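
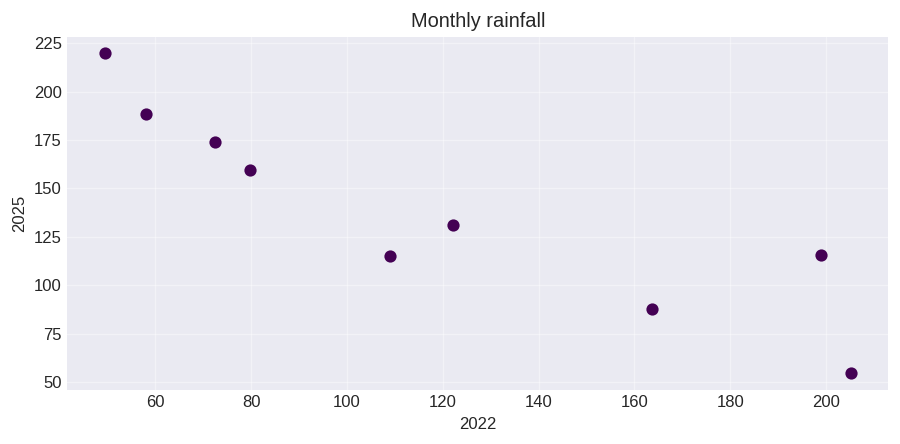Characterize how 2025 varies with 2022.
negative, strong

Points are negatively correlated; strong (|r| ≈ 0.9).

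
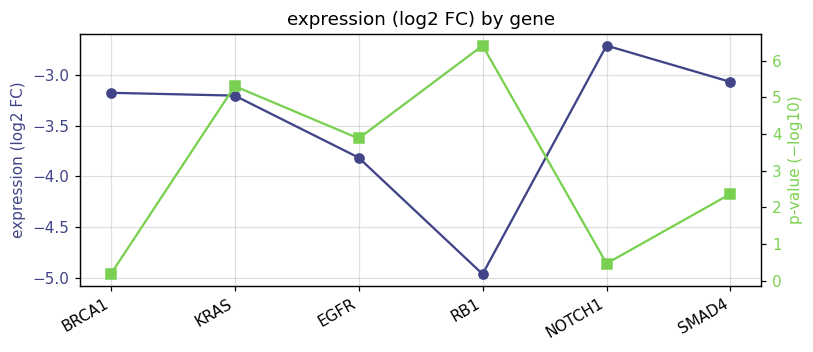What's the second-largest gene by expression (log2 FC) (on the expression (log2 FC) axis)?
SMAD4

Top 3 (on the expression (log2 FC) axis): NOTCH1 ≈ -2.8, SMAD4 ≈ -3.0, BRCA1 ≈ -3.2.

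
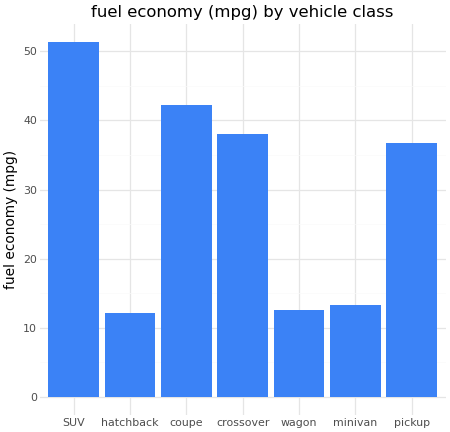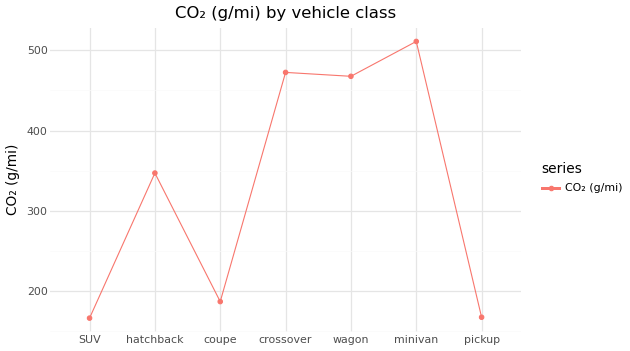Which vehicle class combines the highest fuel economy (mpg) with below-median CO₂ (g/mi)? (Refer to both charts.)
SUV

Chart 2 median CO₂ (g/mi) ≈ 350; below-median vehicle classes: SUV, coupe, pickup. Among those, SUV has the highest fuel economy (mpg) (≈ 50).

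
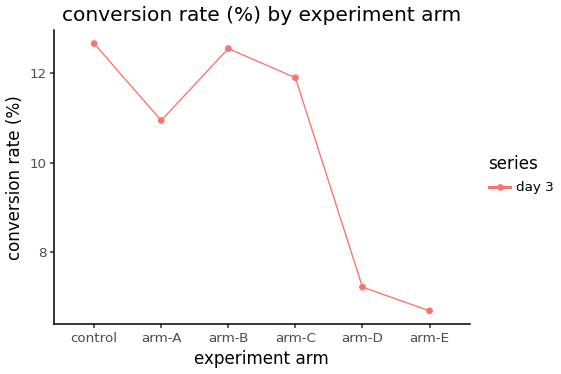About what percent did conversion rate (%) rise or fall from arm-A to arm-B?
arm-A ≈ 11.0, arm-B ≈ 12.5; (12.5 − 11.0) / 11.0 ≈ +13.6%.

≈ +13.6%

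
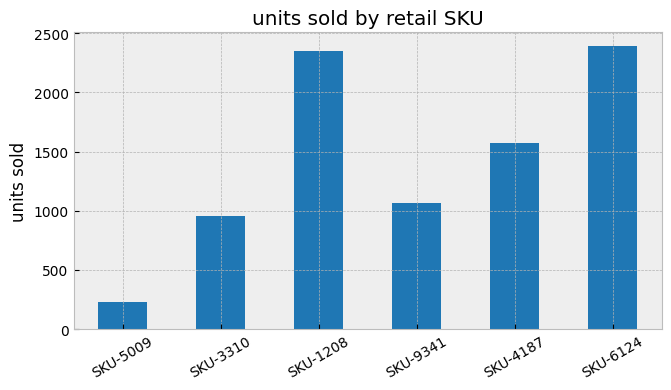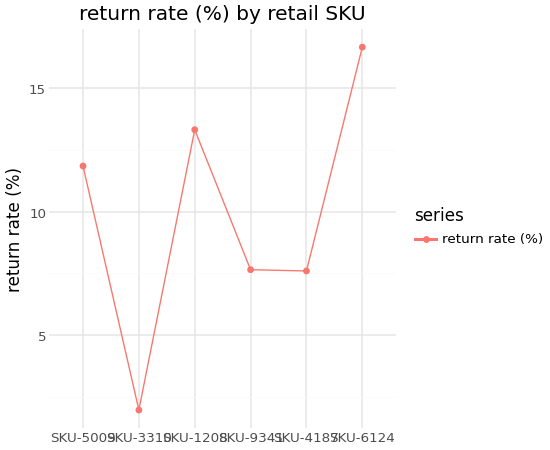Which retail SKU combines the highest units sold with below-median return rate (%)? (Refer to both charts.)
Chart 2 median return rate (%) ≈ 10; below-median retail SKUs: SKU-3310, SKU-9341, SKU-4187. Among those, SKU-4187 has the highest units sold (≈ 1500).

SKU-4187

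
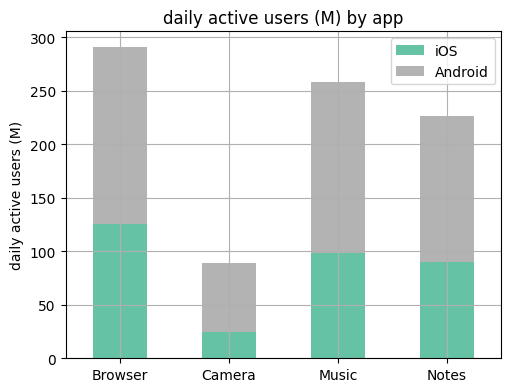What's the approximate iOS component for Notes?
iOS top ≈ 100, bottom ≈ 0; segment ≈ 100.

≈ 100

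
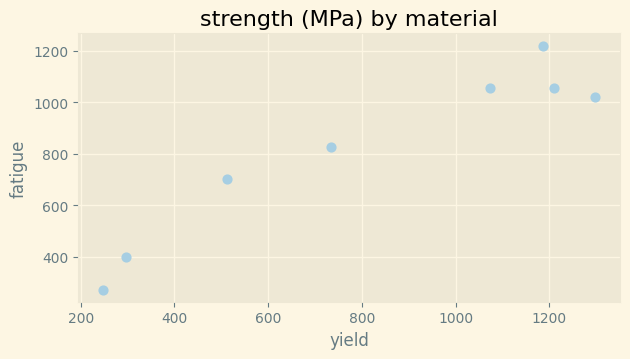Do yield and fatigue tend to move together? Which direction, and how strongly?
positive, strong

Points are positively correlated; strong (|r| ≈ 0.9).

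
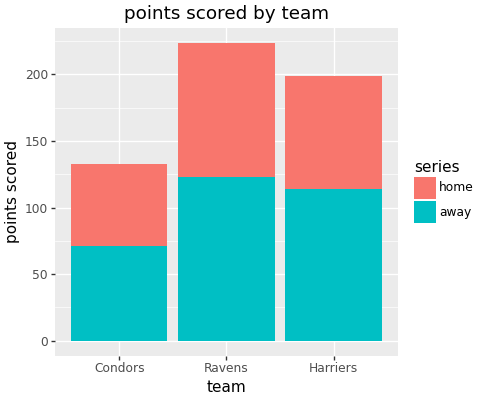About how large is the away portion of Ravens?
away top ≈ 120, bottom ≈ 0; segment ≈ 120.

≈ 120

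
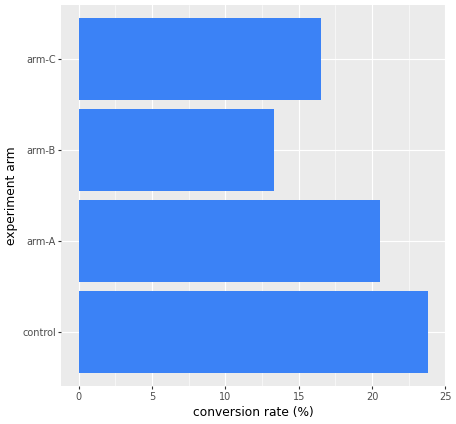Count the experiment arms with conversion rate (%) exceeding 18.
2

Above 18: control, arm-A.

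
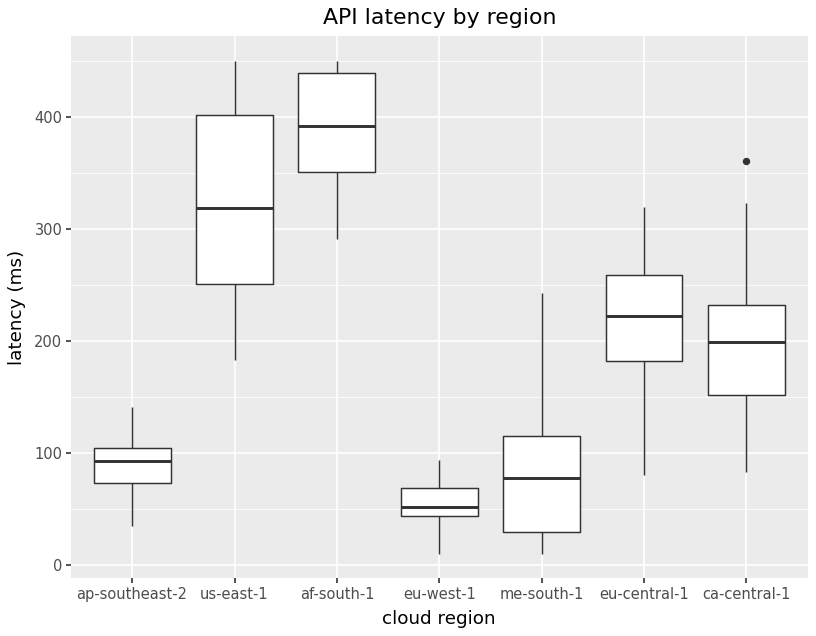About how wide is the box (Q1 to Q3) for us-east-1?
Q3 ≈ 400, Q1 ≈ 250; IQR ≈ 150.

≈ 150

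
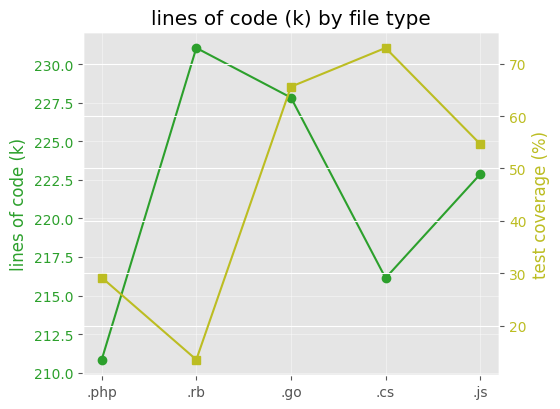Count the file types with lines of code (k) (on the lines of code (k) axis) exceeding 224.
2

Above 224: .rb, .go.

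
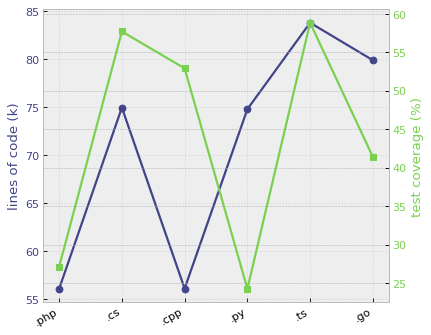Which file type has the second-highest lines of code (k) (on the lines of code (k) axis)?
Top 3 (on the lines of code (k) axis): .ts ≈ 85, .go ≈ 80, .cs ≈ 75.

.go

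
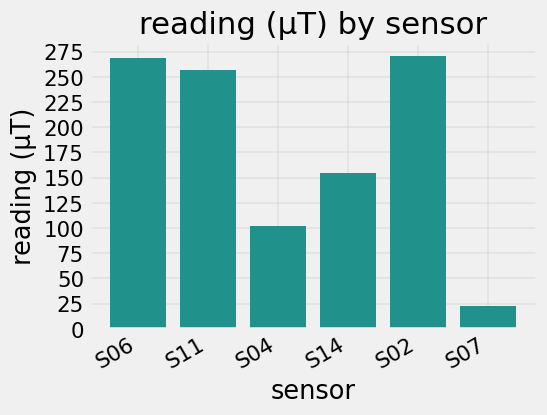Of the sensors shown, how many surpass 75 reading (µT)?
5

Above 75: S06, S11, S04, S14, S02.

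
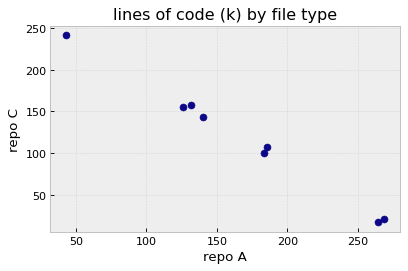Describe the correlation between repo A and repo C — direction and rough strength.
negative, strong

Points are negatively correlated; strong (|r| ≈ 1.0).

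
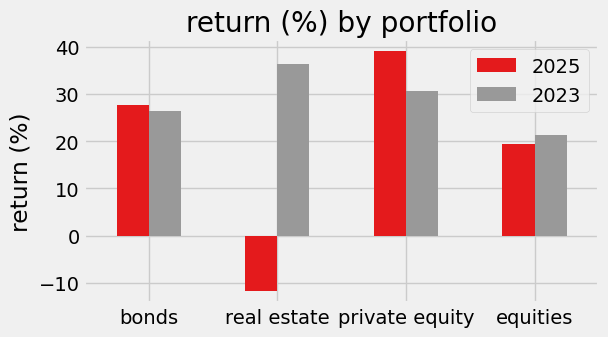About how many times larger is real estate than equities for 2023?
≈ 1.75×

real estate ≈ 35, equities ≈ 20; 35/20 ≈ 1.75.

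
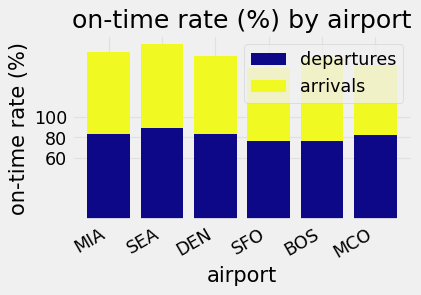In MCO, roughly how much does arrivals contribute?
≈ 60

arrivals top ≈ 140, bottom ≈ 80; segment ≈ 60.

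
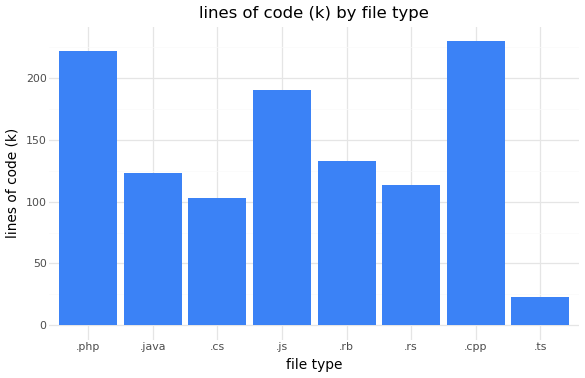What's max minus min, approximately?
≈ 200

Max .cpp ≈ 220, min .ts ≈ 20; range ≈ 200.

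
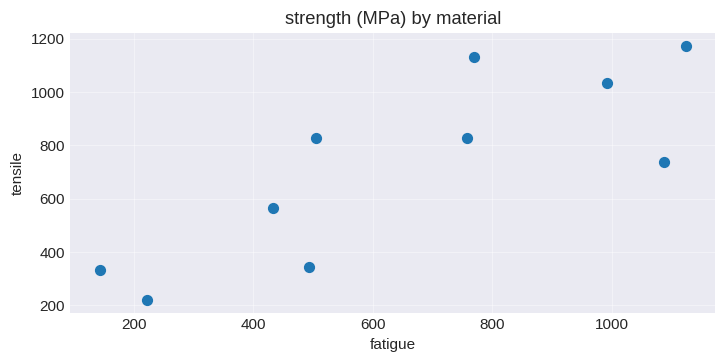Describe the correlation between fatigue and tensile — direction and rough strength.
positive, strong

Points are positively correlated; strong (|r| ≈ 0.8).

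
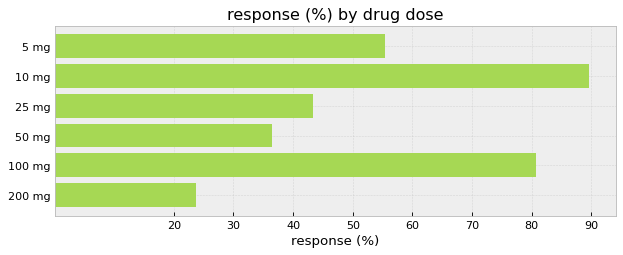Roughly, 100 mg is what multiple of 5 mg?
100 mg ≈ 80, 5 mg ≈ 60; 80/60 ≈ 1.33.

≈ 1.33×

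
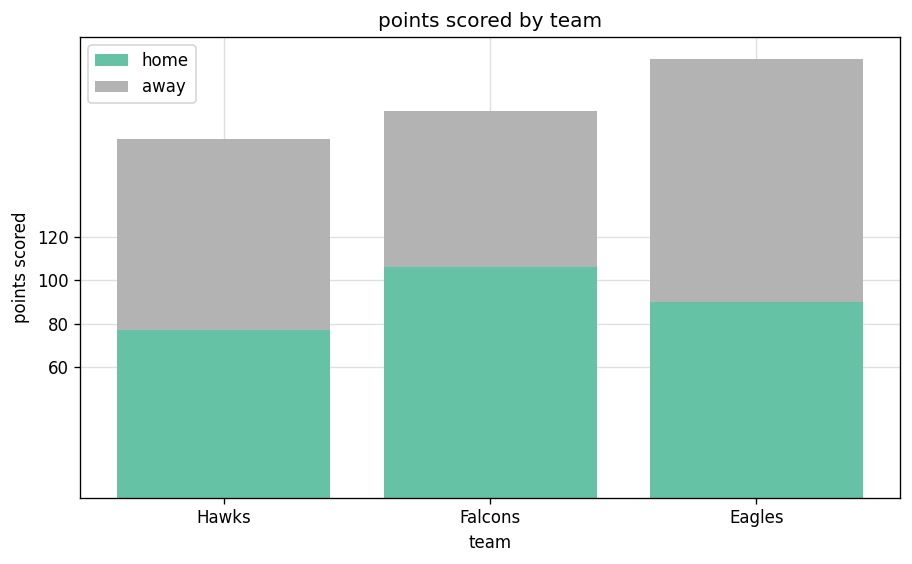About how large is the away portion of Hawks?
≈ 80

away top ≈ 160, bottom ≈ 80; segment ≈ 80.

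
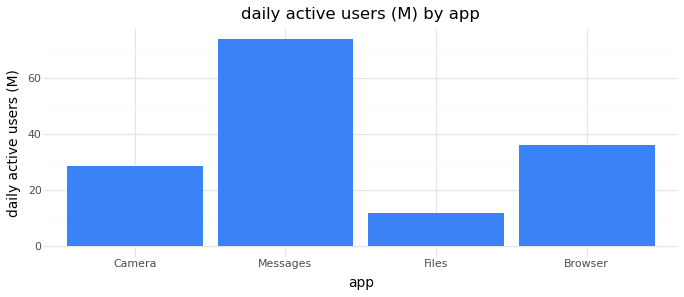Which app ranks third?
Camera

Top 4: Messages ≈ 70, Browser ≈ 40, Camera ≈ 30, Files ≈ 10.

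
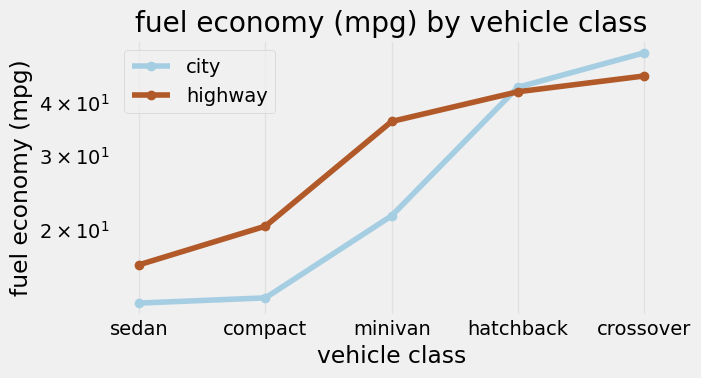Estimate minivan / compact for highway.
≈ 1.75×

minivan ≈ 35, compact ≈ 20; 35/20 ≈ 1.75.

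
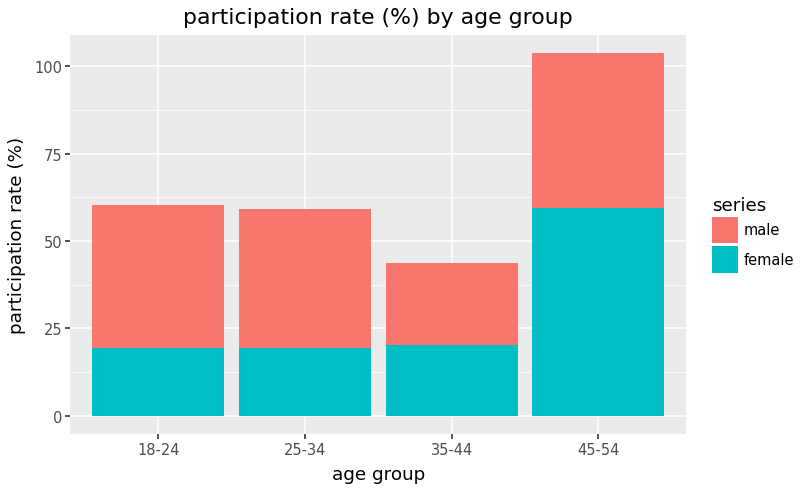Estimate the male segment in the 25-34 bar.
≈ 40

male top ≈ 60, bottom ≈ 20; segment ≈ 40.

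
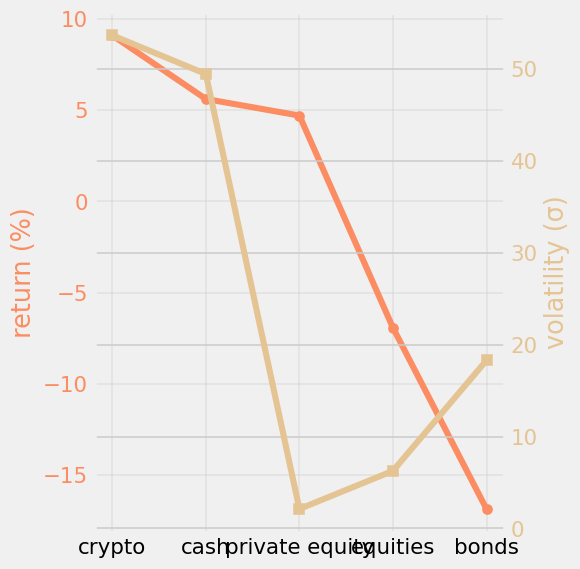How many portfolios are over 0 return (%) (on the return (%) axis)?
Above 0: crypto, cash, private equity.

3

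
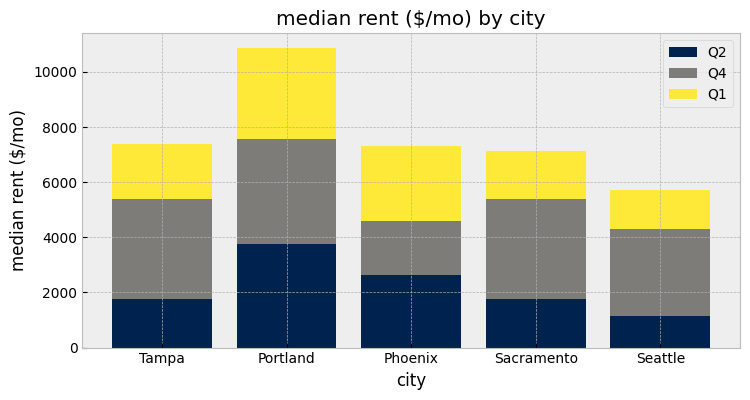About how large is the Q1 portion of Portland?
≈ 3000

Q1 top ≈ 11000, bottom ≈ 8000; segment ≈ 3000.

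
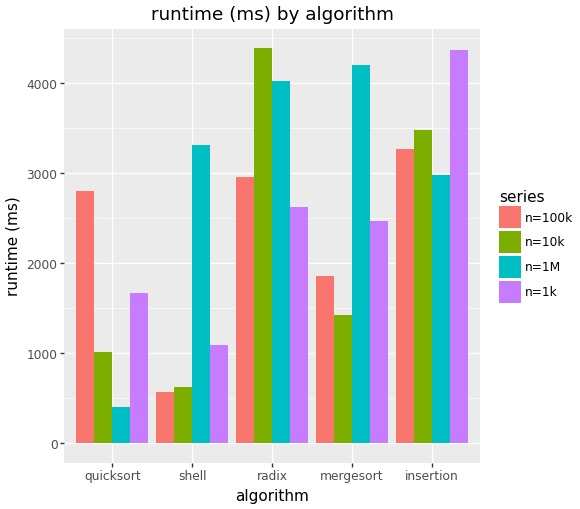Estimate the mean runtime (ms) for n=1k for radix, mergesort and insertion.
≈ 3167

(2500 + 2500 + 4500) / 3 ≈ 3167.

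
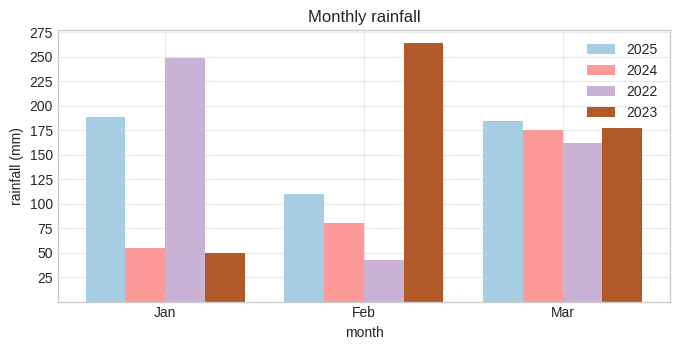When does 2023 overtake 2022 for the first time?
Jan: 2023 ≈ 50 vs 2022 ≈ 250 (not yet); Feb: 2023 ≈ 275 vs 2022 ≈ 50 (first crossover).

Feb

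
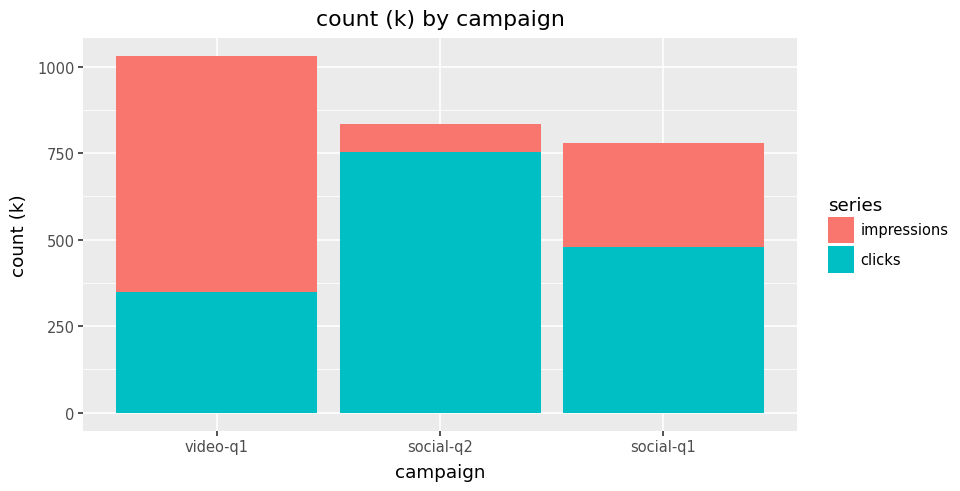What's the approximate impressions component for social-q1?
impressions top ≈ 800, bottom ≈ 500; segment ≈ 300.

≈ 300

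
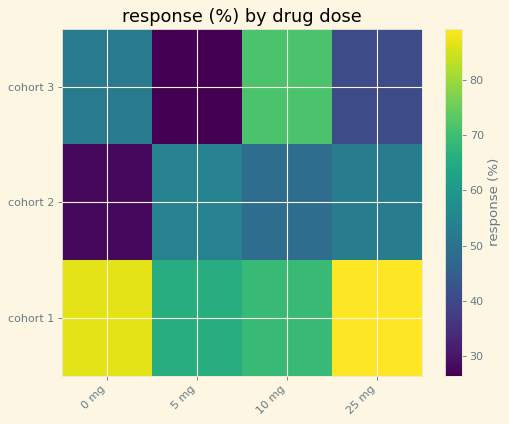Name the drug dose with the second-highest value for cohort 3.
0 mg

Top 3 for cohort 3: 10 mg ≈ 70, 0 mg ≈ 50, 25 mg ≈ 40.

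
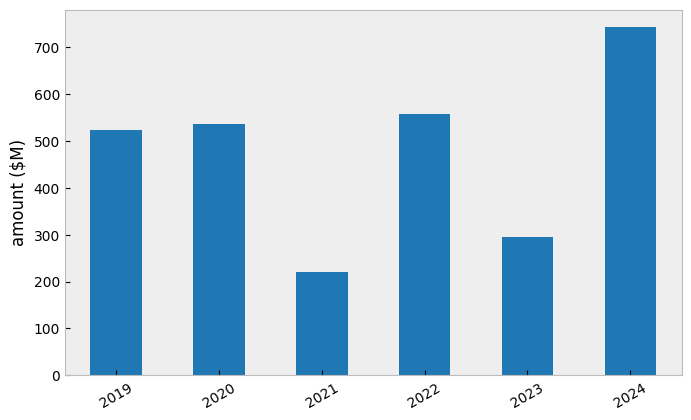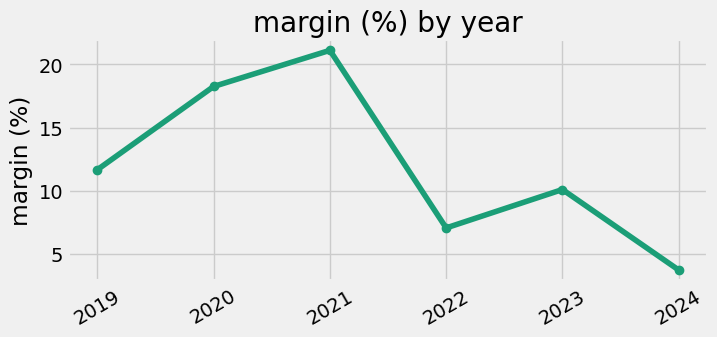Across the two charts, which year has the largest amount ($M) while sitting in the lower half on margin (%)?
Chart 2 median margin (%) ≈ 10; below-median years: 2022, 2023, 2024. Among those, 2024 has the highest amount ($M) (≈ 700).

2024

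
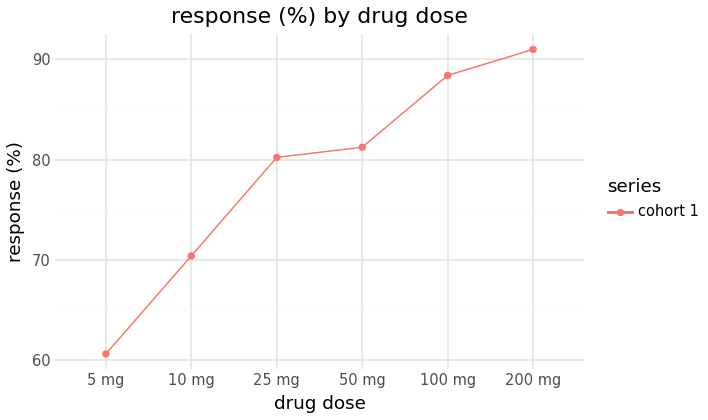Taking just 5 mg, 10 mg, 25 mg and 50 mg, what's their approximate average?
(60 + 70 + 80 + 80) / 4 ≈ 72.

≈ 72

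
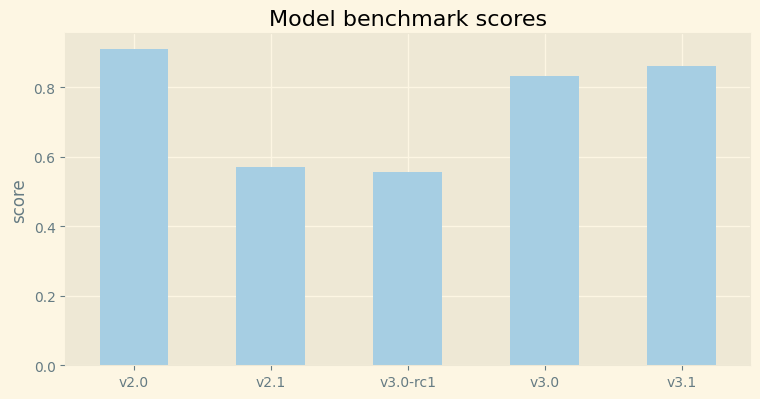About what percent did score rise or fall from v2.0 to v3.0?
≈ -11.1%

v2.0 ≈ 0.9, v3.0 ≈ 0.8; (0.8 − 0.9) / 0.9 ≈ -11.1%.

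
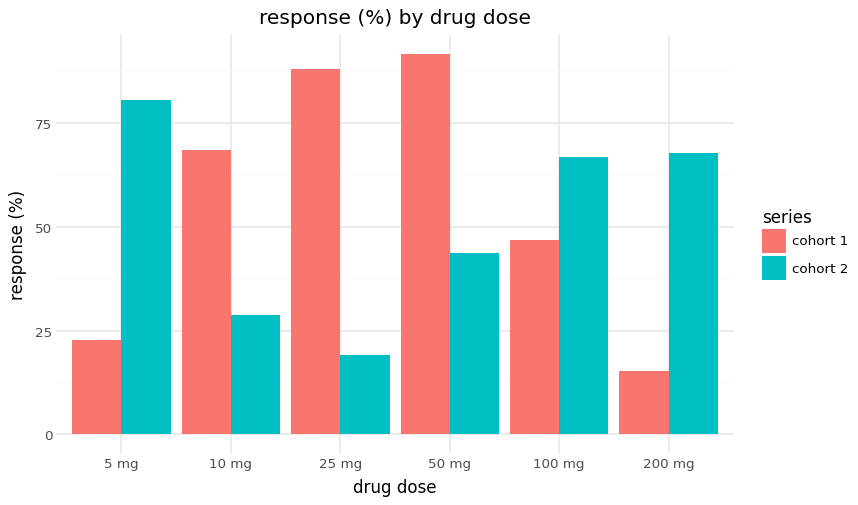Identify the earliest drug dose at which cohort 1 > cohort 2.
5 mg: cohort 1 ≈ 20 vs cohort 2 ≈ 80 (not yet); 10 mg: cohort 1 ≈ 70 vs cohort 2 ≈ 30 (first crossover).

10 mg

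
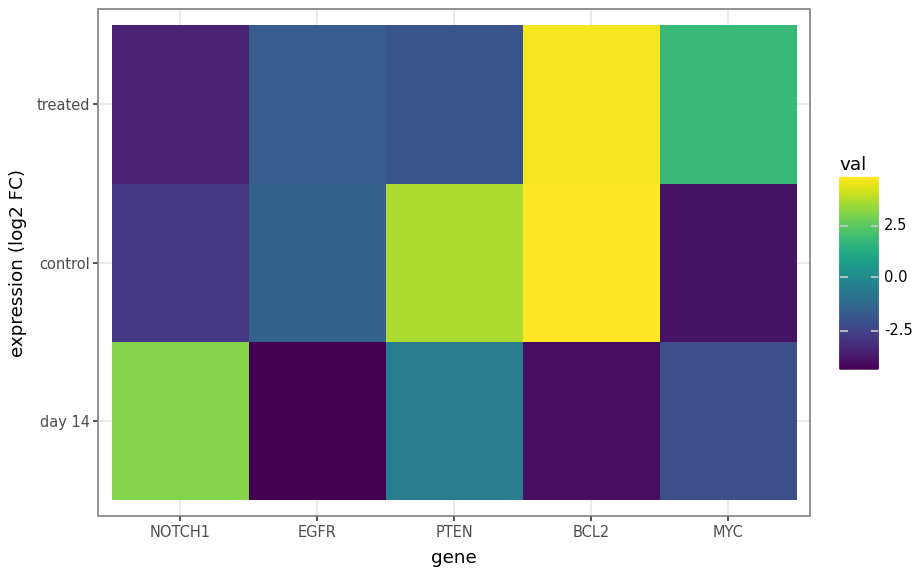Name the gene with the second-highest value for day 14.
Top 3 for day 14: NOTCH1 ≈ 3, PTEN ≈ 0, MYC ≈ -2.

PTEN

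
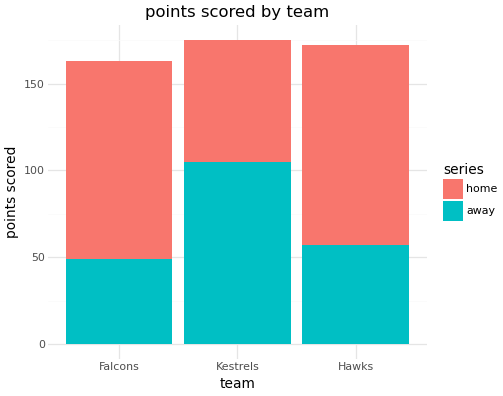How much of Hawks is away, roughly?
≈ 60

away top ≈ 60, bottom ≈ 0; segment ≈ 60.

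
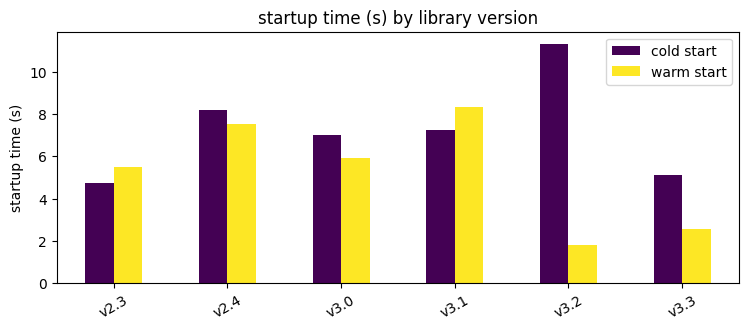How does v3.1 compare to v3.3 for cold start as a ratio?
≈ 1.4×

v3.1 ≈ 7, v3.3 ≈ 5; 7/5 ≈ 1.4.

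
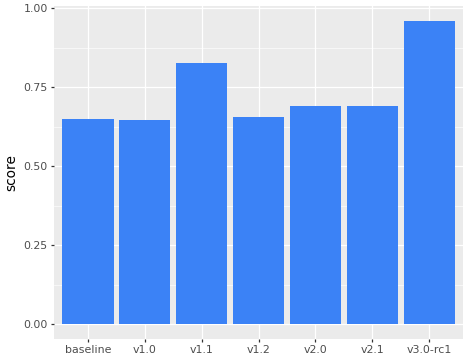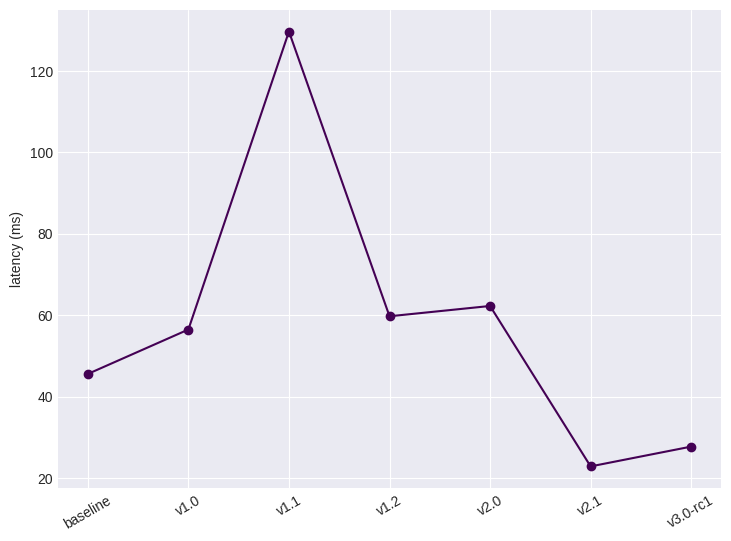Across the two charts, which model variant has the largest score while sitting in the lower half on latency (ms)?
v3.0-rc1

Chart 2 median latency (ms) ≈ 60; below-median model variants: baseline, v2.1, v3.0-rc1. Among those, v3.0-rc1 has the highest score (≈ 1).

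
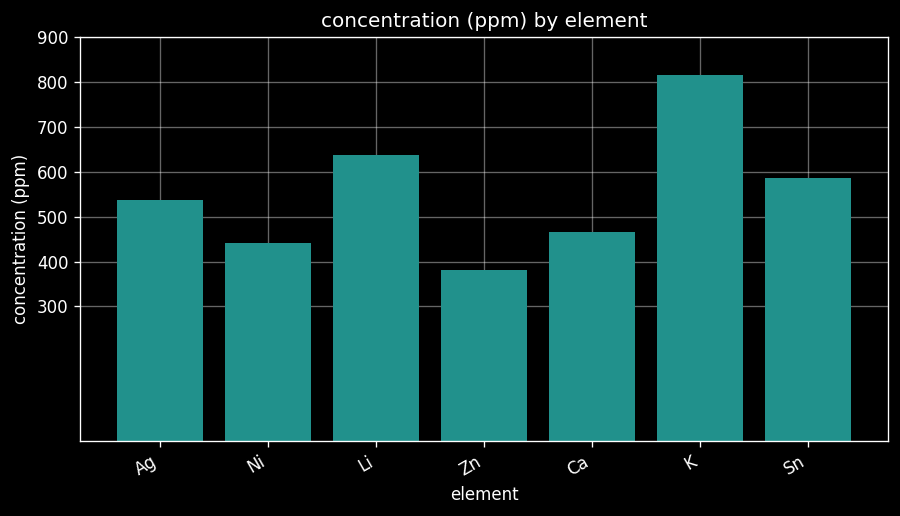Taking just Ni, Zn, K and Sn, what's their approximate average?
(400 + 400 + 800 + 600) / 4 ≈ 550.

≈ 550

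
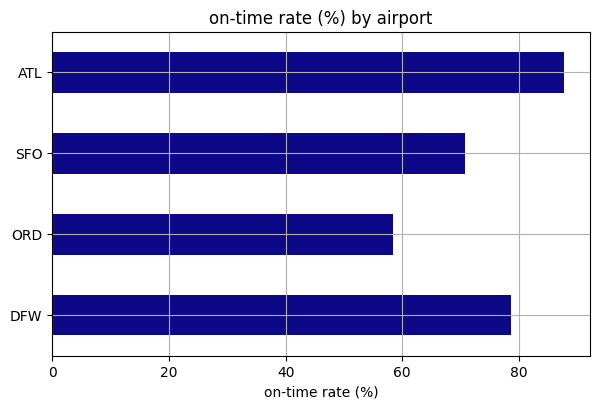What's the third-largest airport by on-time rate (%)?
Top 4: ATL ≈ 90, DFW ≈ 80, SFO ≈ 70, ORD ≈ 60.

SFO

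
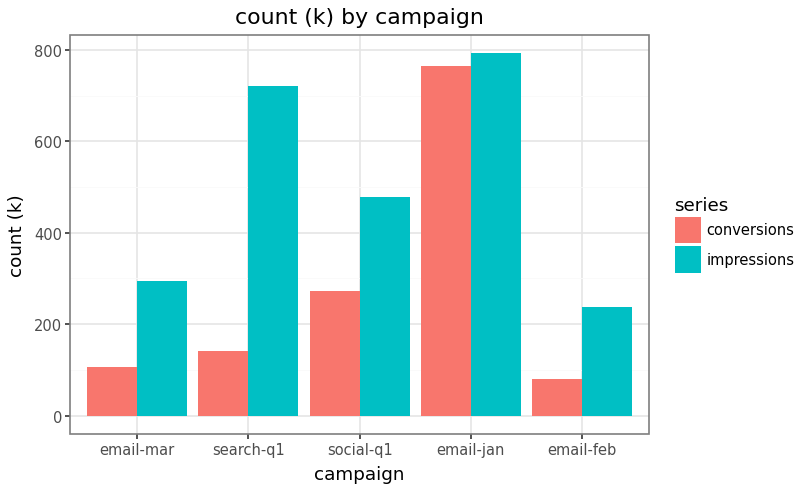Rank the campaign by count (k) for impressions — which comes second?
search-q1

Top 3 for impressions: email-jan ≈ 800, search-q1 ≈ 700, social-q1 ≈ 500.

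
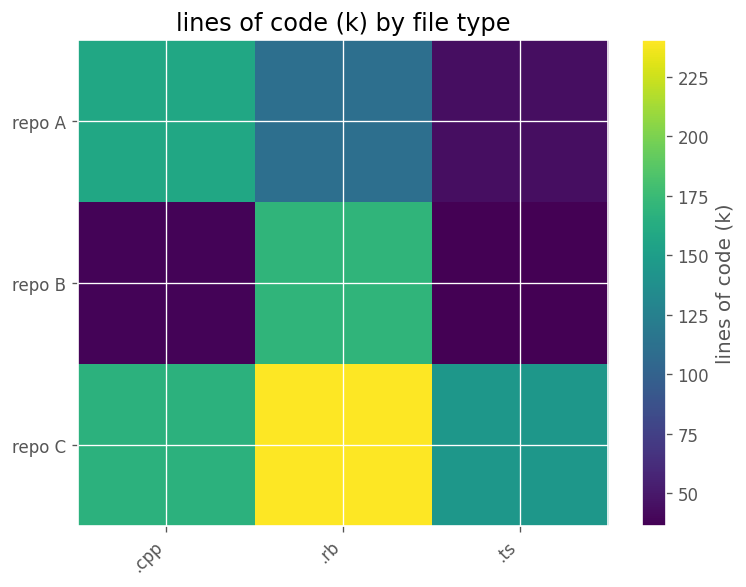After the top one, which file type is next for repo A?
Top 3 for repo A: .cpp ≈ 160, .rb ≈ 120, .ts ≈ 40.

.rb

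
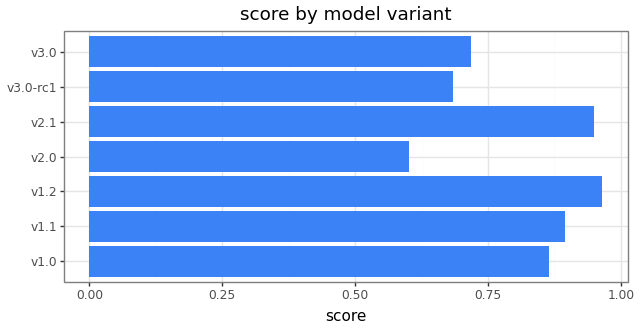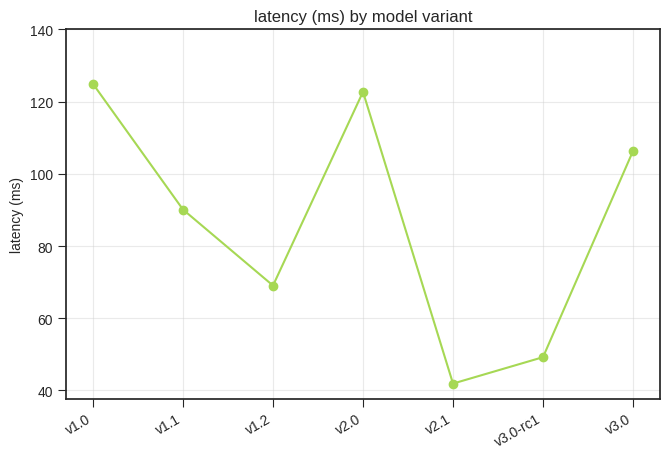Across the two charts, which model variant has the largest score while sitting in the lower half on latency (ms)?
Chart 2 median latency (ms) ≈ 100; below-median model variants: v1.2, v2.1, v3.0-rc1. Among those, v1.2 has the highest score (≈ 1).

v1.2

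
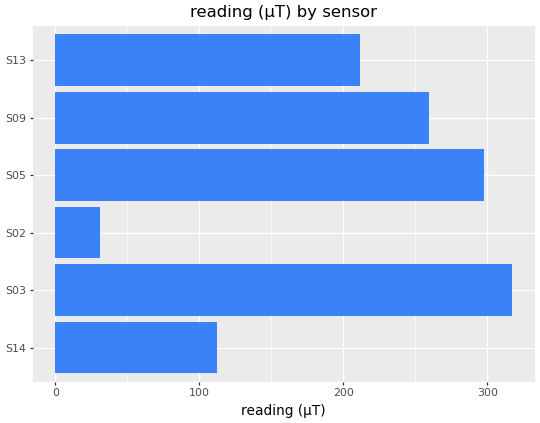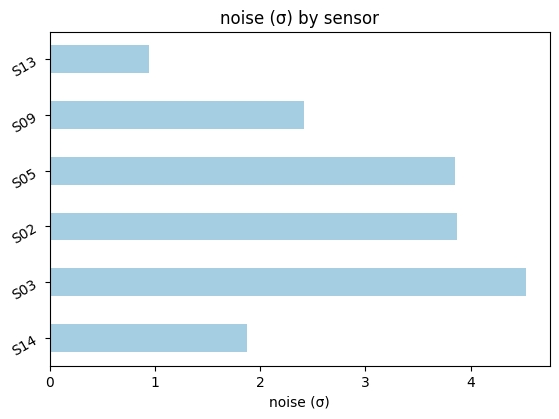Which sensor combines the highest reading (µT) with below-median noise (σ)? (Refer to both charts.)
Chart 2 median noise (σ) ≈ 3; below-median sensors: S14, S09, S13. Among those, S09 has the highest reading (µT) (≈ 250).

S09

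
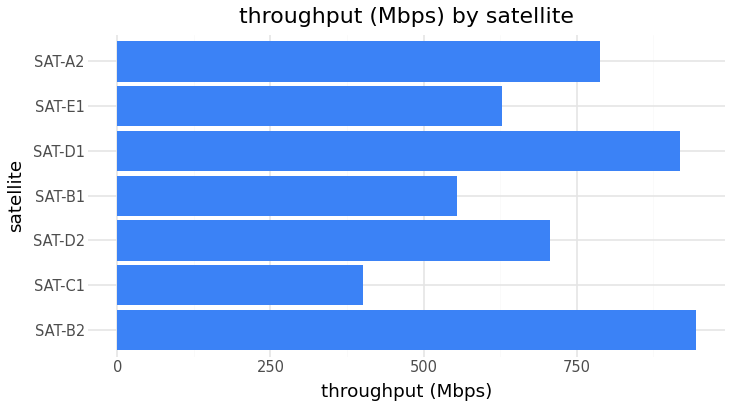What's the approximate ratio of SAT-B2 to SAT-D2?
SAT-B2 ≈ 900, SAT-D2 ≈ 700; 900/700 ≈ 1.29.

≈ 1.29×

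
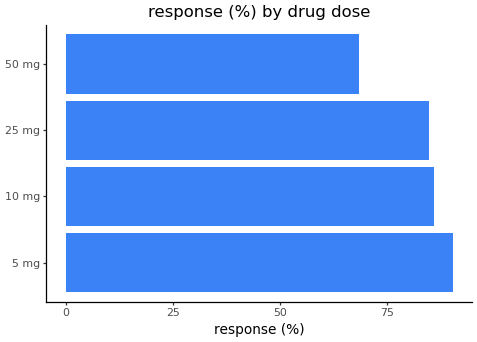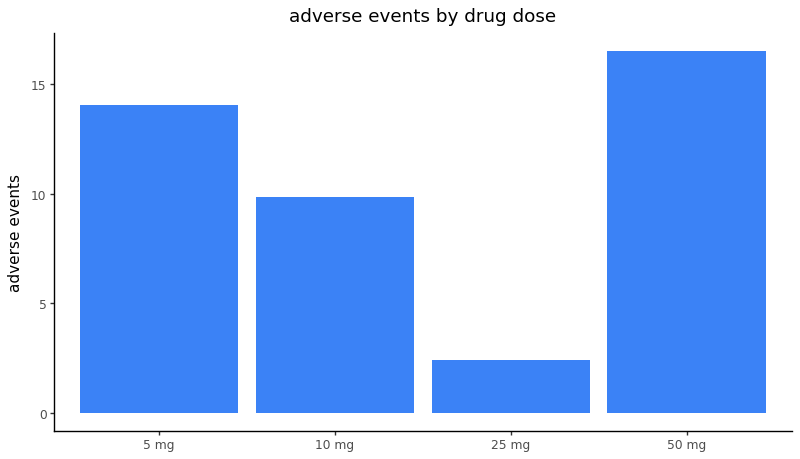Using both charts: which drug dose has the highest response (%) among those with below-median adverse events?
Chart 2 median adverse events ≈ 12; below-median drug doses: 10 mg, 25 mg. Among those, 10 mg has the highest response (%) (≈ 90).

10 mg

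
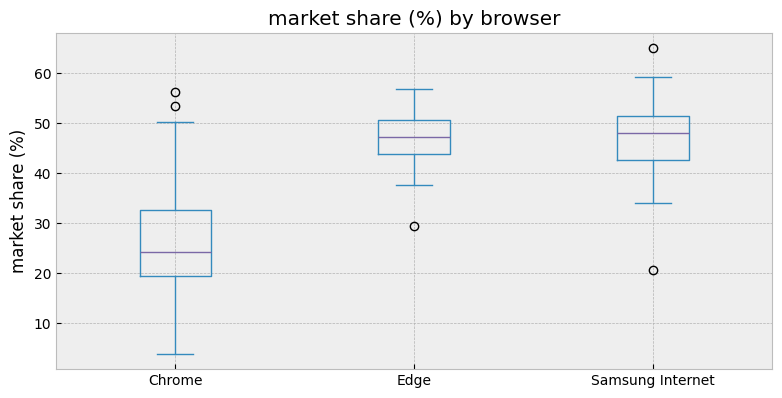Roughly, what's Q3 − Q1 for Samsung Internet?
≈ 10

Q3 ≈ 52, Q1 ≈ 42; IQR ≈ 10.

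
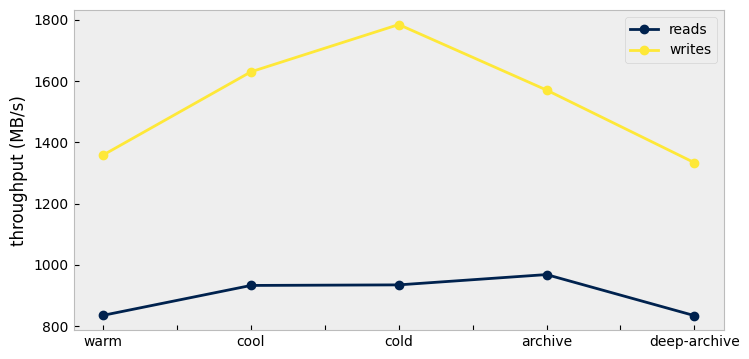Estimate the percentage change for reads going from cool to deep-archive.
≈ -11.1%

cool ≈ 900, deep-archive ≈ 800; (800 − 900) / 900 ≈ -11.1%.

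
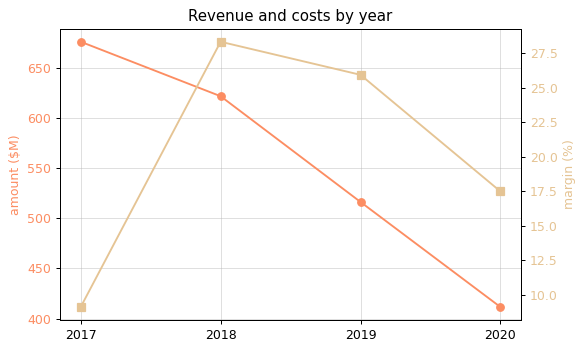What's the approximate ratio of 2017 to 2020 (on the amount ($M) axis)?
≈ 1.69×

2017 ≈ 675, 2020 ≈ 400; 675/400 ≈ 1.69.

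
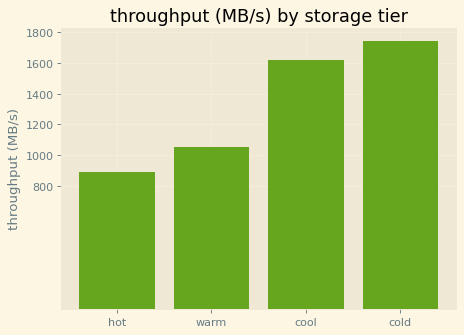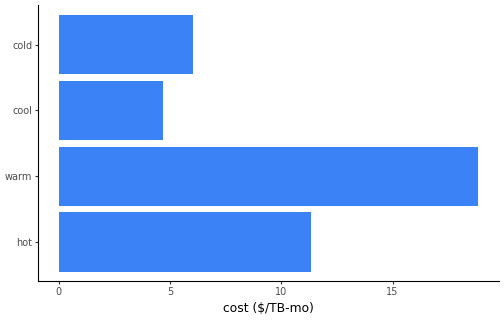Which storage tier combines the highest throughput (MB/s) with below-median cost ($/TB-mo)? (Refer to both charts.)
cold

Chart 2 median cost ($/TB-mo) ≈ 8; below-median storage tiers: cool, cold. Among those, cold has the highest throughput (MB/s) (≈ 1800).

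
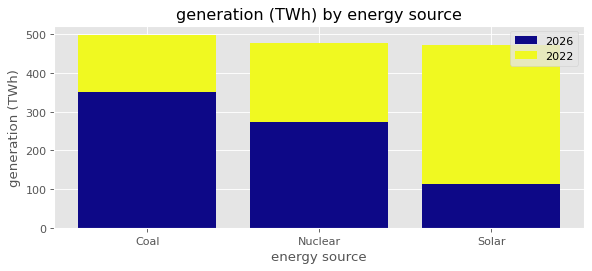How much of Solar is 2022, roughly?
2022 top ≈ 450, bottom ≈ 100; segment ≈ 350.

≈ 350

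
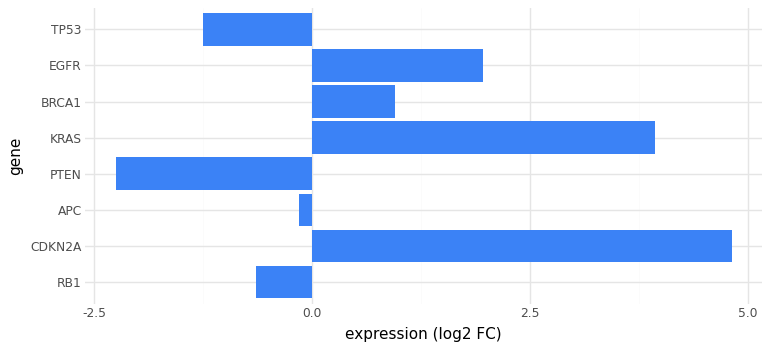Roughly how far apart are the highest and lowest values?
≈ 7

Max CDKN2A ≈ 5, min PTEN ≈ -2; range ≈ 7.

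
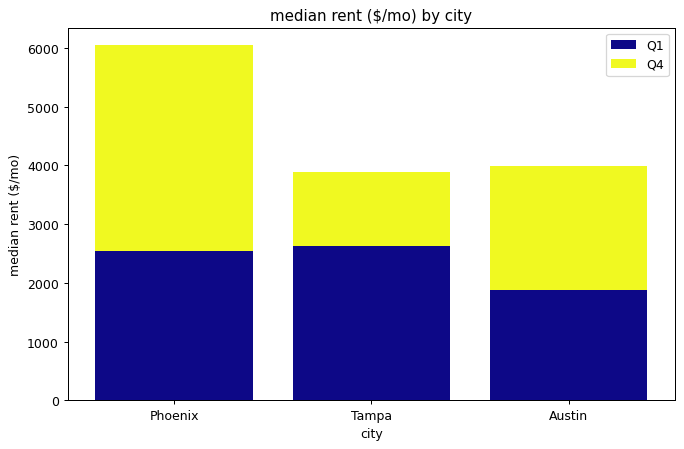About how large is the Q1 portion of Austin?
Q1 top ≈ 2000, bottom ≈ 0; segment ≈ 2000.

≈ 2000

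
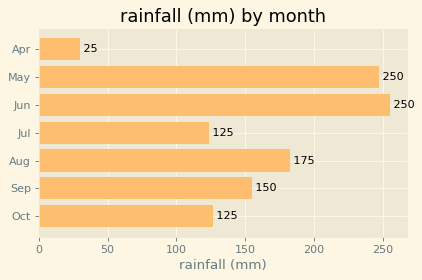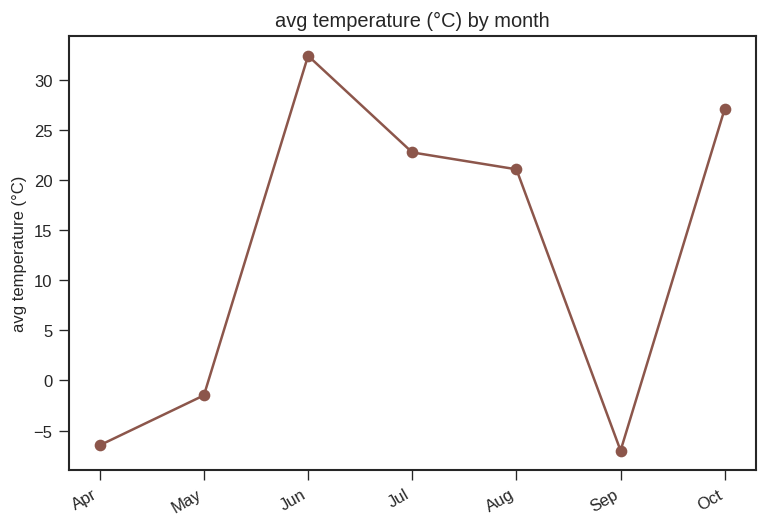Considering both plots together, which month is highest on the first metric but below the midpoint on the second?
Chart 2 median avg temperature (°C) ≈ 20; below-median months: Apr, May, Sep. Among those, May has the highest rainfall (mm) (≈ 250).

May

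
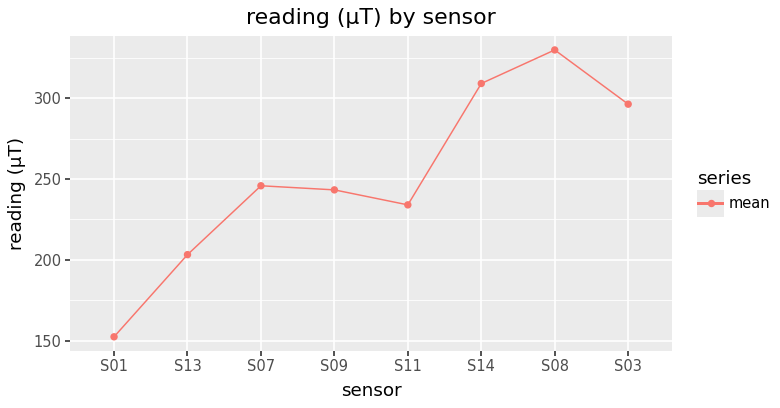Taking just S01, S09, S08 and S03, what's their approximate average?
≈ 255

(160 + 240 + 320 + 300) / 4 ≈ 255.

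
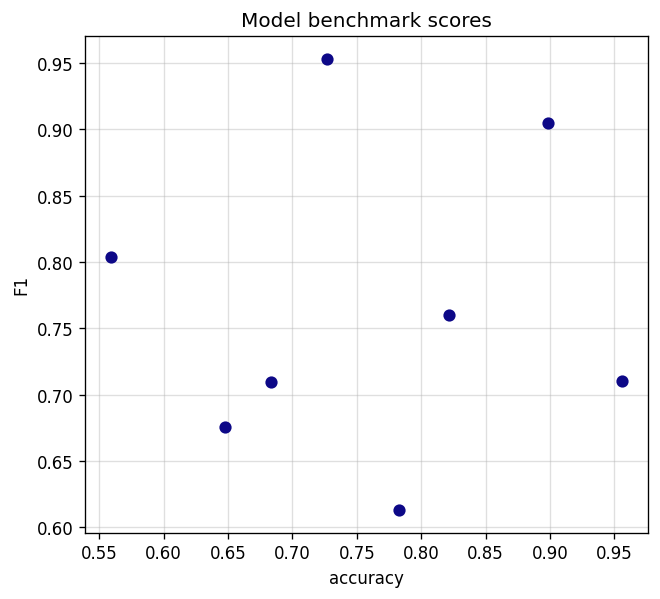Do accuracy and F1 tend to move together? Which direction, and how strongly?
Points are roughly uncorrelated; weak (|r| ≈ 0.0).

no clear correlation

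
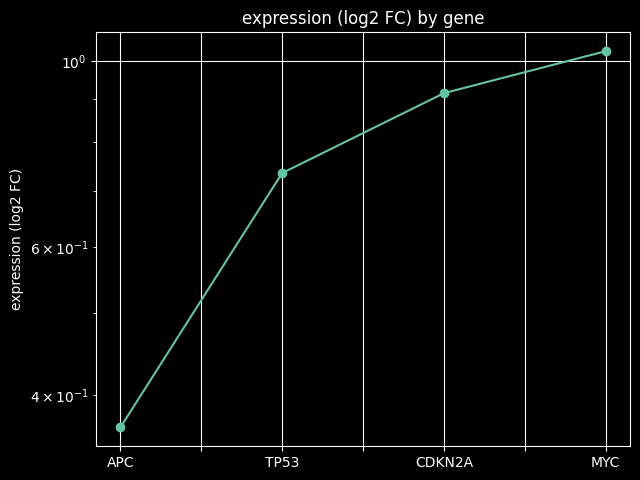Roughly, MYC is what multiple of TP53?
≈ 1.43×

MYC ≈ 1.0, TP53 ≈ 0.7; 1.0/0.7 ≈ 1.43.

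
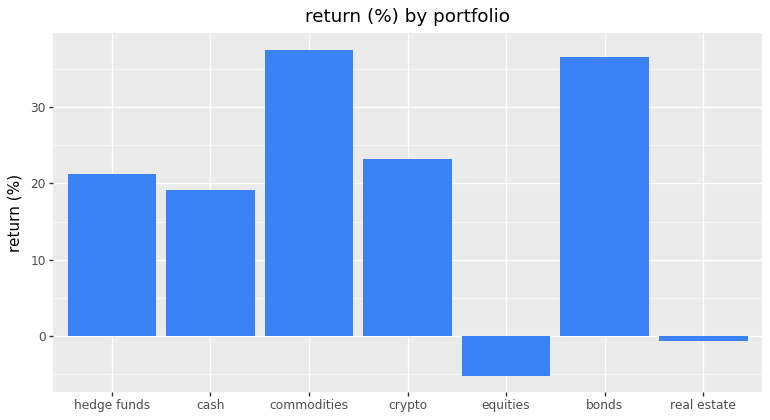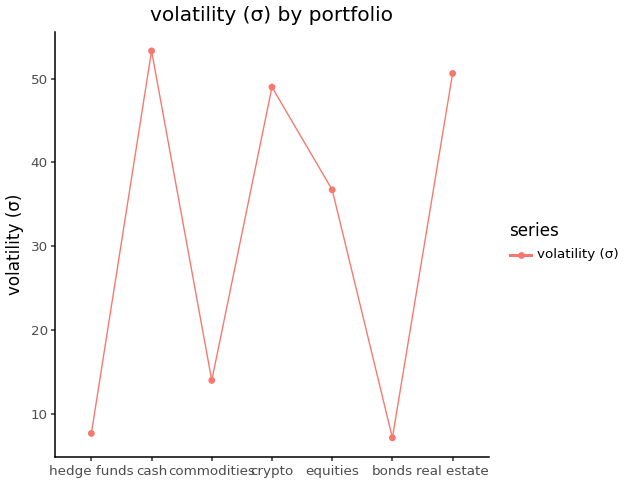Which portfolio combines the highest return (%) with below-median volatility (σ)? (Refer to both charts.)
commodities

Chart 2 median volatility (σ) ≈ 35; below-median portfolios: hedge funds, commodities, bonds. Among those, commodities has the highest return (%) (≈ 40).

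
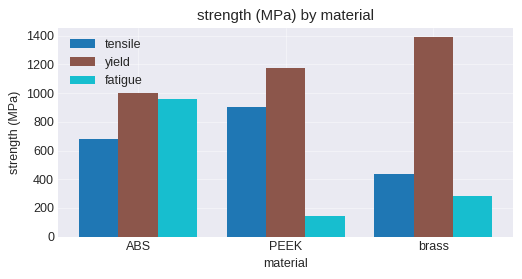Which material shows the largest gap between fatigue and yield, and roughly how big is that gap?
brass: fatigue ≈ 200, yield ≈ 1400 → gap ≈ 1200. Next-largest (PEEK) is only ≈ 1000.

brass, ≈ 1200 MPa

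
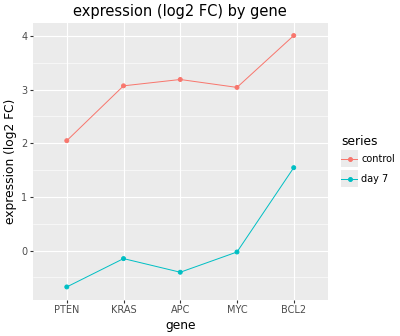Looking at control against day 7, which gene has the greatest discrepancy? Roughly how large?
APC: control ≈ 3.0, day 7 ≈ -0.5 → gap ≈ 3.5. Next-largest (KRAS) is only ≈ 3.0.

APC, ≈ 3.5 log2 FC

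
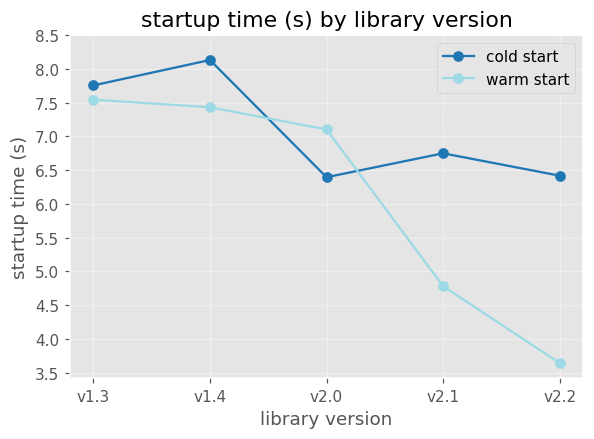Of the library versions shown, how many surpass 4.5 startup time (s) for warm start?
4

Above 4.5: v1.3, v1.4, v2.0, v2.1.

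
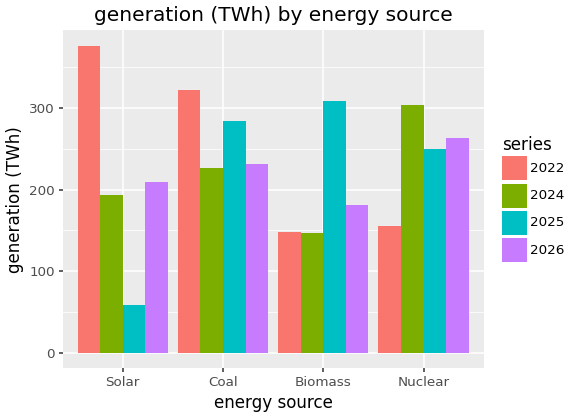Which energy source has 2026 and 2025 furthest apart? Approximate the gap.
Solar: 2026 ≈ 200, 2025 ≈ 50 → gap ≈ 150. Next-largest (Biomass) is only ≈ 100.

Solar, ≈ 150 TWh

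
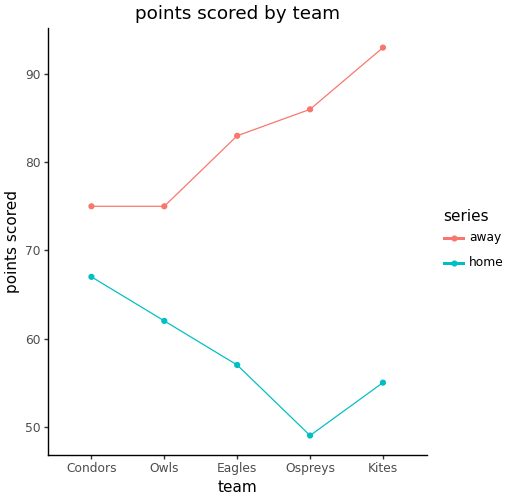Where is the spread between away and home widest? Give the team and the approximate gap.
Kites, ≈ 40

Kites: away ≈ 95, home ≈ 55 → gap ≈ 40. Next-largest (Ospreys) is only ≈ 35.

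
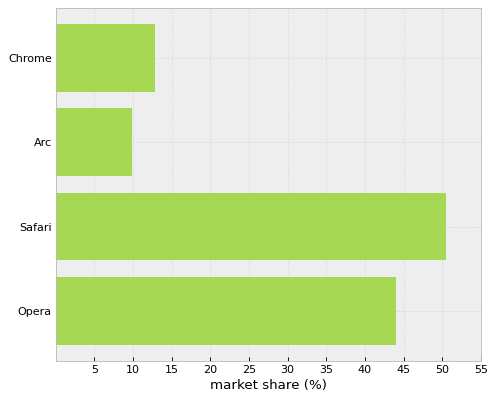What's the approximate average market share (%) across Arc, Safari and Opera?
≈ 35

(10 + 50 + 45) / 3 ≈ 35.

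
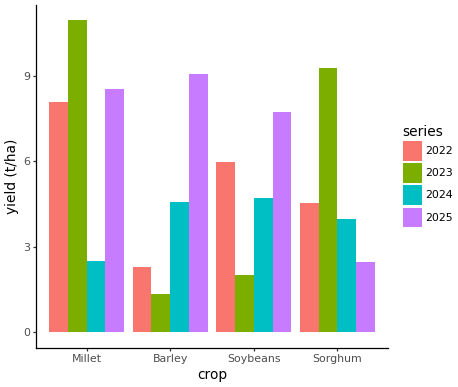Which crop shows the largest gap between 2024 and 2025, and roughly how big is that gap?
Millet, ≈ 6 t/ha

Millet: 2024 ≈ 3, 2025 ≈ 9 → gap ≈ 6. Next-largest (Barley) is only ≈ 4.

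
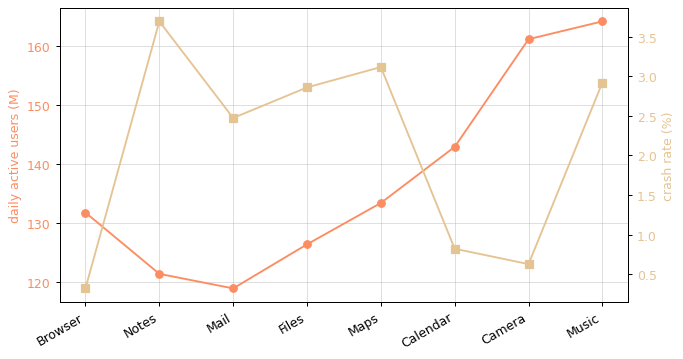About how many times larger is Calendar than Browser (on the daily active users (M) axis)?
≈ 1.12×

Calendar ≈ 145, Browser ≈ 130; 145/130 ≈ 1.12.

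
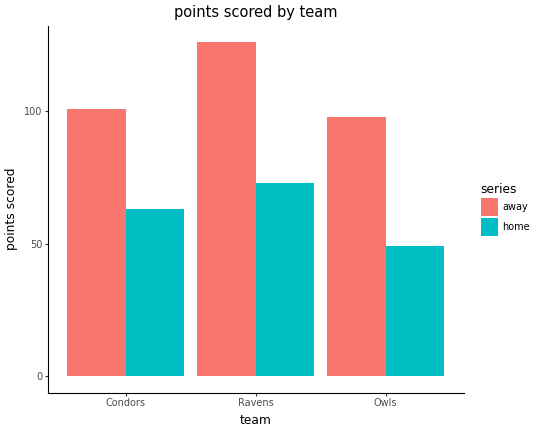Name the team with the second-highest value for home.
Top 3 for home: Ravens ≈ 80, Condors ≈ 60, Owls ≈ 40.

Condors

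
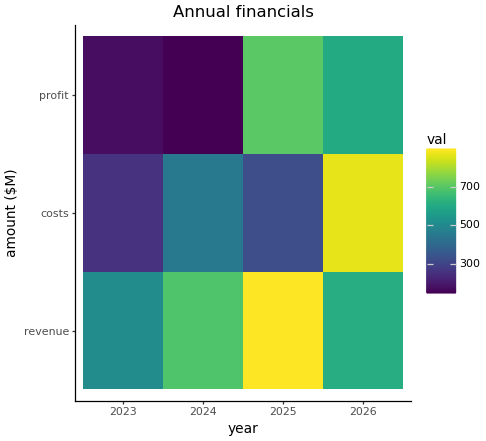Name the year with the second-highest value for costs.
Top 3 for costs: 2026 ≈ 900, 2024 ≈ 500, 2025 ≈ 300.

2024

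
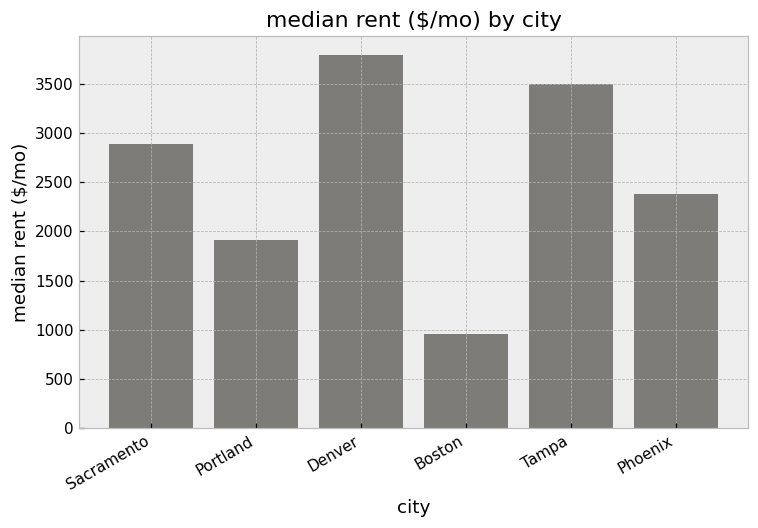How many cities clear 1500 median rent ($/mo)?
Above 1500: Sacramento, Portland, Denver, Tampa, Phoenix.

5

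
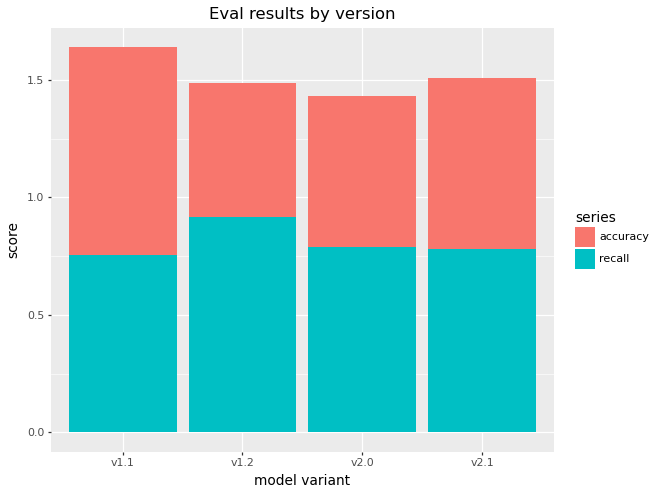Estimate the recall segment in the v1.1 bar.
≈ 0.8

recall top ≈ 0.8, bottom ≈ 0.0; segment ≈ 0.8.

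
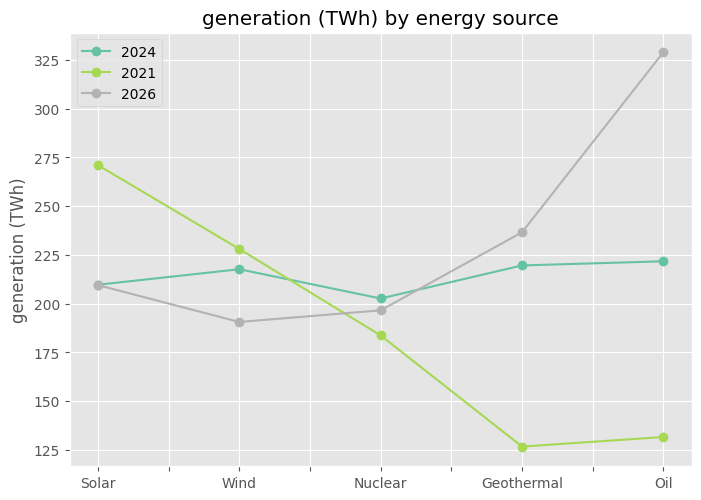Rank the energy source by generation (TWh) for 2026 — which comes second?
Top 3 for 2026: Oil ≈ 320, Geothermal ≈ 240, Solar ≈ 200.

Geothermal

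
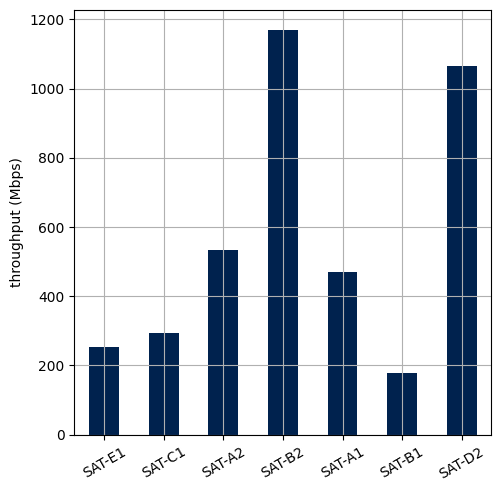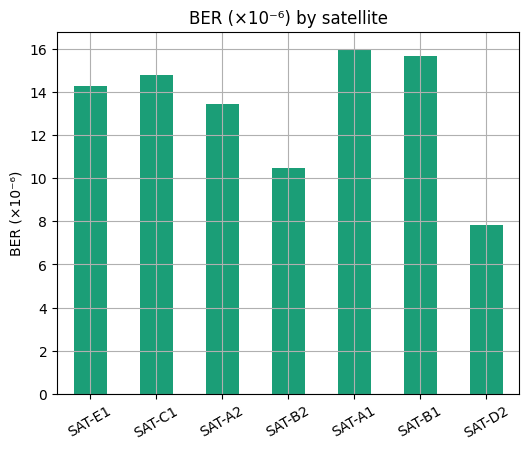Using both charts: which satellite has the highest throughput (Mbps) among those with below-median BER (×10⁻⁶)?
SAT-B2

Chart 2 median BER (×10⁻⁶) ≈ 14; below-median satellites: SAT-A2, SAT-B2, SAT-D2. Among those, SAT-B2 has the highest throughput (Mbps) (≈ 1200).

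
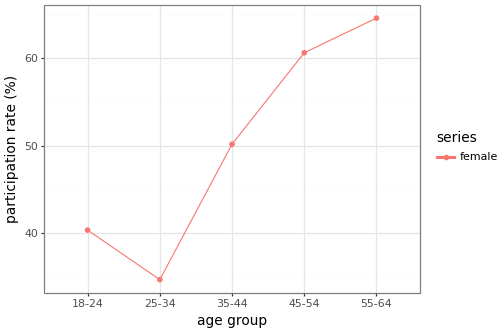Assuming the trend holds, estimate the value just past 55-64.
Last three: 50, 60, 65 → slope ≈ 7.5/step → next ≈ 72.5.

≈ 72.5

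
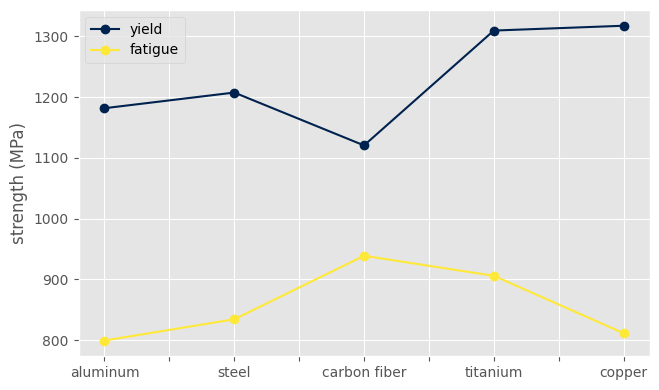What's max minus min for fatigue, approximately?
≈ 150

Max carbon fiber ≈ 950, min aluminum ≈ 800; range ≈ 150.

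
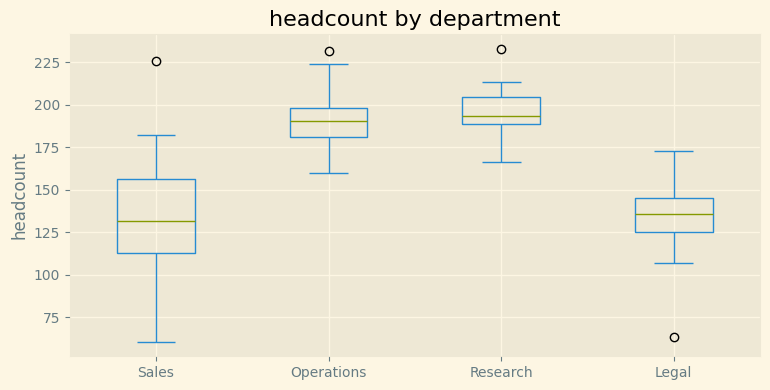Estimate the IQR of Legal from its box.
Q3 ≈ 150, Q1 ≈ 130; IQR ≈ 20.

≈ 20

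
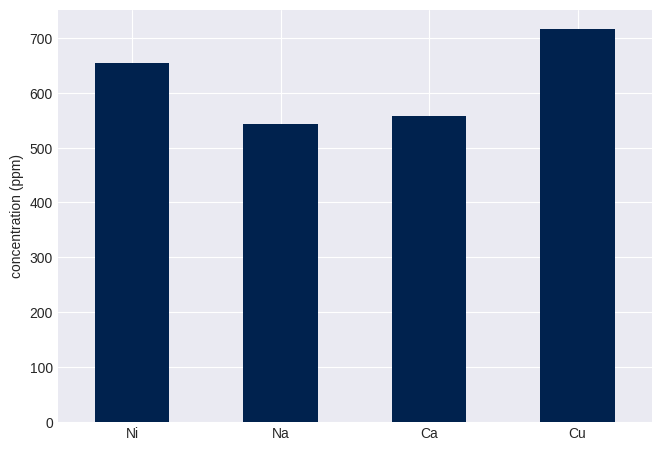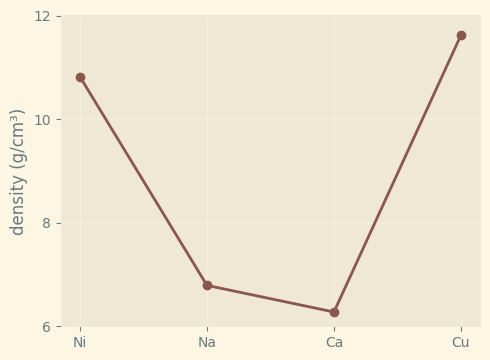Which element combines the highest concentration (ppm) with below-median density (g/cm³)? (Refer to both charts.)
Chart 2 median density (g/cm³) ≈ 8; below-median elements: Na, Ca. Among those, Ca has the highest concentration (ppm) (≈ 600).

Ca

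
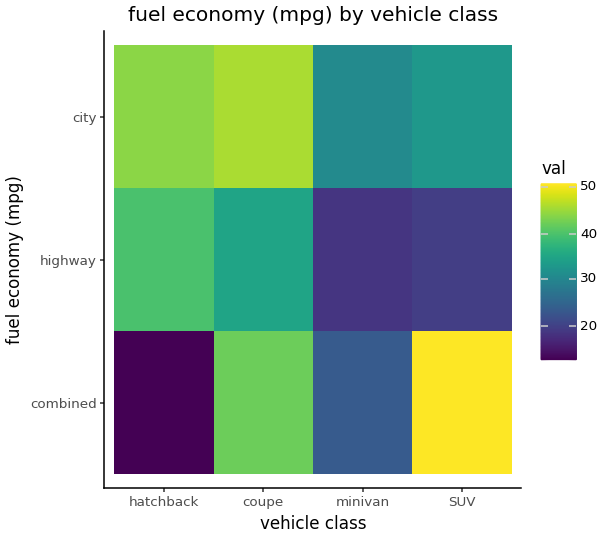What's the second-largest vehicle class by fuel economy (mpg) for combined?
coupe

Top 3 for combined: SUV ≈ 50, coupe ≈ 40, minivan ≈ 25.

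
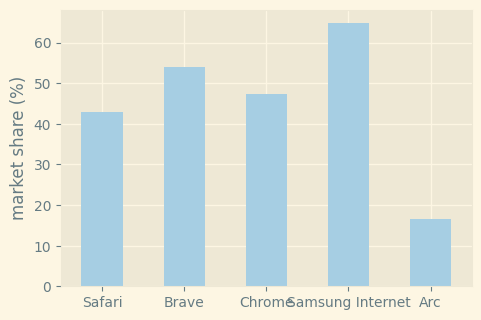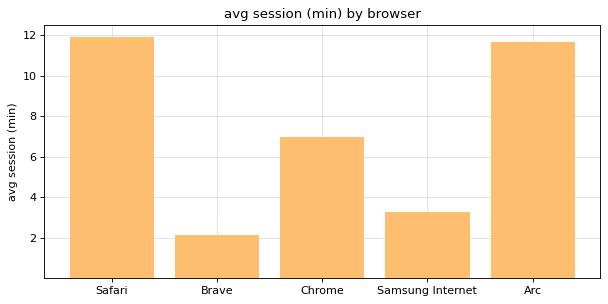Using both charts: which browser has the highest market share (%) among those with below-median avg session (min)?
Chart 2 median avg session (min) ≈ 6; below-median browsers: Brave, Samsung Internet. Among those, Samsung Internet has the highest market share (%) (≈ 60).

Samsung Internet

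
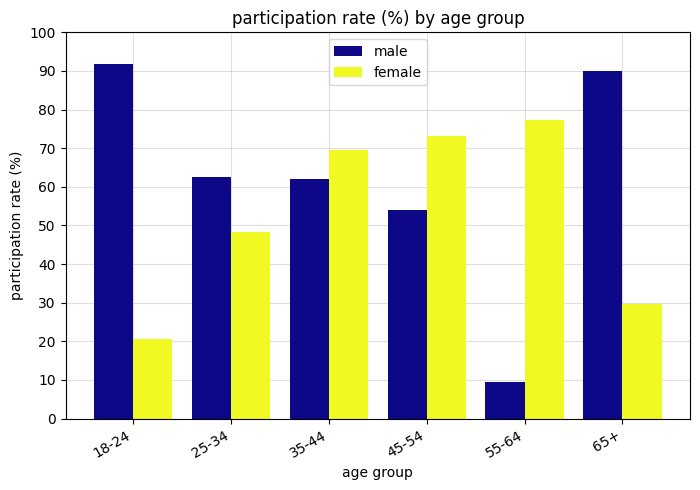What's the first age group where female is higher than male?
35-44

25-34: female ≈ 50 vs male ≈ 60 (not yet); 35-44: female ≈ 70 vs male ≈ 60 (first crossover).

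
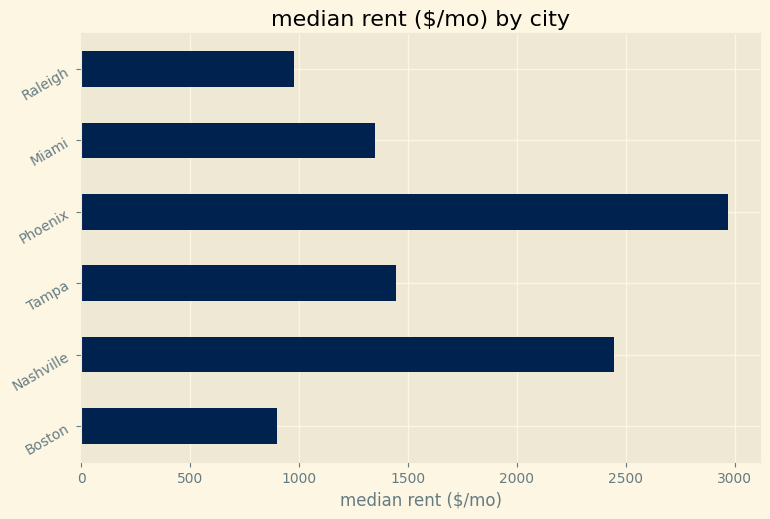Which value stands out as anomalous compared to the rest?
Phoenix

Phoenix ≈ 3000; the rest sit between ≈ 1000 and ≈ 2500.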